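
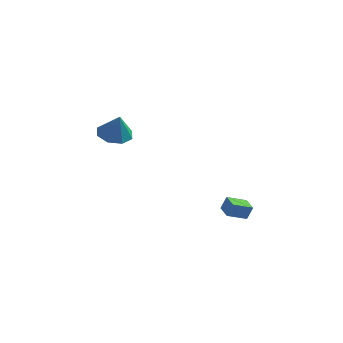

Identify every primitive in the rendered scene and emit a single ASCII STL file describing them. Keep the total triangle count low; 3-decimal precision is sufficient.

solid 
facet normal -0.559 0.828 0.041
outer loop
vertex 2.535 2.553 -2.838
vertex 3.471 3.208 -3.293
vertex 2.249 2.4 -3.646
endloop
endfacet
facet normal -0.761 -0.533 0.370
outer loop
vertex 2.809 1.572 -3.687
vertex 2.535 2.553 -2.838
vertex 2.249 2.4 -3.646
endloop
endfacet
facet normal -0.559 0.828 0.040
outer loop
vertex 2.249 2.4 -3.646
vertex 3.471 3.208 -3.293
vertex 3.186 3.055 -4.101
endloop
endfacet
facet normal -0.328 -0.176 -0.928
outer loop
vertex 3.186 3.055 -4.101
vertex 2.809 1.572 -3.687
vertex 2.249 2.4 -3.646
endloop
endfacet
facet normal 0.328 0.176 0.928
outer loop
vertex 2.535 2.553 -2.838
vertex 4.031 2.38 -3.334
vertex 3.471 3.208 -3.293
endloop
endfacet
facet normal -0.762 -0.532 0.369
outer loop
vertex 3.094 1.725 -2.879
vertex 2.535 2.553 -2.838
vertex 2.809 1.572 -3.687
endloop
endfacet
facet normal 0.328 0.176 0.928
outer loop
vertex 3.094 1.725 -2.879
vertex 4.031 2.38 -3.334
vertex 2.535 2.553 -2.838
endloop
endfacet
facet normal 0.761 0.533 -0.369
outer loop
vertex 3.471 3.208 -3.293
vertex 4.031 2.38 -3.334
vertex 3.186 3.055 -4.101
endloop
endfacet
facet normal -0.328 -0.176 -0.928
outer loop
vertex 3.745 2.227 -4.142
vertex 2.809 1.572 -3.687
vertex 3.186 3.055 -4.101
endloop
endfacet
facet normal 0.761 0.532 -0.370
outer loop
vertex 3.186 3.055 -4.101
vertex 4.031 2.38 -3.334
vertex 3.745 2.227 -4.142
endloop
endfacet
facet normal 0.560 -0.828 -0.041
outer loop
vertex 3.745 2.227 -4.142
vertex 3.094 1.725 -2.879
vertex 2.809 1.572 -3.687
endloop
endfacet
facet normal 0.559 -0.828 -0.041
outer loop
vertex 4.031 2.38 -3.334
vertex 3.094 1.725 -2.879
vertex 3.745 2.227 -4.142
endloop
endfacet
facet normal -0.266 0.197 -0.944
outer loop
vertex -1.484 -1.303 2.924
vertex -2.427 -1.295 3.192
vertex -1.717 -0.621 3.132
endloop
endfacet
facet normal 0.917 0.210 0.338
outer loop
vertex -1.484 -1.303 2.924
vertex -1.717 -0.621 3.132
vertex -2.033 -1.585 4.588
endloop
endfacet
facet normal -0.266 0.196 -0.944
outer loop
vertex -1.717 -0.621 3.132
vertex -2.427 -1.295 3.192
vertex -2.366 -0.334 3.374
endloop
endfacet
facet normal 0.501 0.668 0.551
outer loop
vertex -1.717 -0.621 3.132
vertex -2.366 -0.334 3.374
vertex -2.033 -1.585 4.588
endloop
endfacet
facet normal -0.266 0.196 -0.944
outer loop
vertex -2.366 -0.334 3.374
vertex -2.427 -1.295 3.192
vertex -3.051 -0.609 3.51
endloop
endfacet
facet normal -0.126 0.673 0.728
outer loop
vertex -2.366 -0.334 3.374
vertex -3.051 -0.609 3.51
vertex -2.033 -1.585 4.588
endloop
endfacet
facet normal -0.266 0.196 -0.944
outer loop
vertex -3.051 -0.609 3.51
vertex -2.427 -1.295 3.192
vertex -3.369 -1.286 3.459
endloop
endfacet
facet normal -0.599 0.224 0.769
outer loop
vertex -3.051 -0.609 3.51
vertex -3.369 -1.286 3.459
vertex -2.033 -1.585 4.588
endloop
endfacet
facet normal -0.266 0.197 -0.944
outer loop
vertex -3.369 -1.286 3.459
vertex -2.427 -1.295 3.192
vertex -3.136 -1.968 3.251
endloop
endfacet
facet normal -0.640 -0.416 0.647
outer loop
vertex -3.369 -1.286 3.459
vertex -3.136 -1.968 3.251
vertex -2.033 -1.585 4.588
endloop
endfacet
facet normal -0.265 0.196 -0.944
outer loop
vertex -3.136 -1.968 3.251
vertex -2.427 -1.295 3.192
vertex -2.487 -2.256 3.009
endloop
endfacet
facet normal -0.225 -0.872 0.435
outer loop
vertex -3.136 -1.968 3.251
vertex -2.487 -2.256 3.009
vertex -2.033 -1.585 4.588
endloop
endfacet
facet normal -0.267 0.196 -0.944
outer loop
vertex -2.487 -2.256 3.009
vertex -2.427 -1.295 3.192
vertex -1.803 -1.98 2.873
endloop
endfacet
facet normal 0.405 -0.878 0.256
outer loop
vertex -2.487 -2.256 3.009
vertex -1.803 -1.98 2.873
vertex -2.033 -1.585 4.588
endloop
endfacet
facet normal -0.266 0.197 -0.944
outer loop
vertex -1.803 -1.98 2.873
vertex -2.427 -1.295 3.192
vertex -1.484 -1.303 2.924
endloop
endfacet
facet normal 0.877 -0.429 0.216
outer loop
vertex -1.803 -1.98 2.873
vertex -1.484 -1.303 2.924
vertex -2.033 -1.585 4.588
endloop
endfacet

endsolid


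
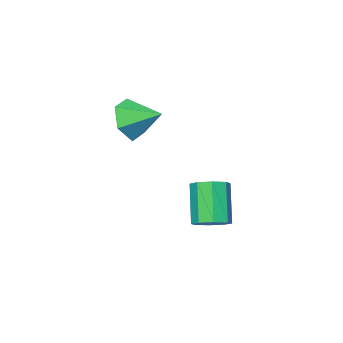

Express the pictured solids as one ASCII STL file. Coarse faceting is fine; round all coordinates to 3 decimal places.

solid 
facet normal 0.303 0.414 -0.859
outer loop
vertex -0.213 2.941 -3.517
vertex -0.564 2.401 -3.901
vertex -0.756 3.079 -3.642
endloop
endfacet
facet normal 0.116 0.878 0.464
outer loop
vertex -0.213 2.941 -3.517
vertex -0.756 3.079 -3.642
vertex -0.785 2.159 -1.894
endloop
endfacet
facet normal 0.114 0.878 0.464
outer loop
vertex -0.785 2.159 -1.894
vertex -0.756 3.079 -3.642
vertex -1.328 2.296 -2.02
endloop
endfacet
facet normal -0.304 -0.414 0.858
outer loop
vertex -0.785 2.159 -1.894
vertex -1.328 2.296 -2.02
vertex -1.136 1.619 -2.279
endloop
endfacet
facet normal 0.303 0.414 -0.859
outer loop
vertex -0.756 3.079 -3.642
vertex -0.564 2.401 -3.901
vertex -1.186 2.819 -3.919
endloop
endfacet
facet normal -0.589 0.789 0.173
outer loop
vertex -0.756 3.079 -3.642
vertex -1.186 2.819 -3.919
vertex -1.328 2.296 -2.02
endloop
endfacet
facet normal -0.587 0.791 0.174
outer loop
vertex -1.328 2.296 -2.02
vertex -1.186 2.819 -3.919
vertex -1.759 2.037 -2.297
endloop
endfacet
facet normal -0.303 -0.414 0.858
outer loop
vertex -1.328 2.296 -2.02
vertex -1.759 2.037 -2.297
vertex -1.136 1.619 -2.279
endloop
endfacet
facet normal 0.304 0.415 -0.858
outer loop
vertex -1.186 2.819 -3.919
vertex -0.564 2.401 -3.901
vertex -1.252 2.315 -4.186
endloop
endfacet
facet normal -0.946 0.240 -0.219
outer loop
vertex -1.186 2.819 -3.919
vertex -1.252 2.315 -4.186
vertex -1.759 2.037 -2.297
endloop
endfacet
facet normal -0.946 0.239 -0.219
outer loop
vertex -1.759 2.037 -2.297
vertex -1.252 2.315 -4.186
vertex -1.825 1.532 -2.563
endloop
endfacet
facet normal -0.302 -0.413 0.859
outer loop
vertex -1.759 2.037 -2.297
vertex -1.825 1.532 -2.563
vertex -1.136 1.619 -2.279
endloop
endfacet
facet normal 0.304 0.414 -0.858
outer loop
vertex -1.252 2.315 -4.186
vertex -0.564 2.401 -3.901
vertex -0.915 1.861 -4.286
endloop
endfacet
facet normal -0.751 -0.451 -0.483
outer loop
vertex -1.252 2.315 -4.186
vertex -0.915 1.861 -4.286
vertex -1.825 1.532 -2.563
endloop
endfacet
facet normal -0.750 -0.453 -0.482
outer loop
vertex -1.825 1.532 -2.563
vertex -0.915 1.861 -4.286
vertex -1.487 1.079 -2.663
endloop
endfacet
facet normal -0.302 -0.415 0.859
outer loop
vertex -1.825 1.532 -2.563
vertex -1.487 1.079 -2.663
vertex -1.136 1.619 -2.279
endloop
endfacet
facet normal 0.304 0.414 -0.858
outer loop
vertex -0.915 1.861 -4.286
vertex -0.564 2.401 -3.901
vertex -0.372 1.724 -4.16
endloop
endfacet
facet normal -0.114 -0.879 -0.464
outer loop
vertex -0.915 1.861 -4.286
vertex -0.372 1.724 -4.16
vertex -1.487 1.079 -2.663
endloop
endfacet
facet normal -0.116 -0.878 -0.465
outer loop
vertex -1.487 1.079 -2.663
vertex -0.372 1.724 -4.16
vertex -0.944 0.941 -2.538
endloop
endfacet
facet normal -0.303 -0.414 0.859
outer loop
vertex -1.487 1.079 -2.663
vertex -0.944 0.941 -2.538
vertex -1.136 1.619 -2.279
endloop
endfacet
facet normal 0.303 0.414 -0.858
outer loop
vertex -0.372 1.724 -4.16
vertex -0.564 2.401 -3.901
vertex 0.059 1.983 -3.883
endloop
endfacet
facet normal 0.587 -0.790 -0.175
outer loop
vertex -0.372 1.724 -4.16
vertex 0.059 1.983 -3.883
vertex -0.944 0.941 -2.538
endloop
endfacet
facet normal 0.589 -0.790 -0.173
outer loop
vertex -0.944 0.941 -2.538
vertex 0.059 1.983 -3.883
vertex -0.514 1.201 -2.261
endloop
endfacet
facet normal -0.303 -0.414 0.859
outer loop
vertex -0.944 0.941 -2.538
vertex -0.514 1.201 -2.261
vertex -1.136 1.619 -2.279
endloop
endfacet
facet normal 0.302 0.413 -0.859
outer loop
vertex 0.059 1.983 -3.883
vertex -0.564 2.401 -3.901
vertex 0.125 2.488 -3.617
endloop
endfacet
facet normal 0.946 -0.239 0.219
outer loop
vertex 0.059 1.983 -3.883
vertex 0.125 2.488 -3.617
vertex -0.514 1.201 -2.261
endloop
endfacet
facet normal 0.946 -0.240 0.218
outer loop
vertex -0.514 1.201 -2.261
vertex 0.125 2.488 -3.617
vertex -0.448 1.705 -1.994
endloop
endfacet
facet normal -0.304 -0.415 0.858
outer loop
vertex -0.514 1.201 -2.261
vertex -0.448 1.705 -1.994
vertex -1.136 1.619 -2.279
endloop
endfacet
facet normal 0.302 0.415 -0.859
outer loop
vertex 0.125 2.488 -3.617
vertex -0.564 2.401 -3.901
vertex -0.213 2.941 -3.517
endloop
endfacet
facet normal 0.750 0.453 0.483
outer loop
vertex 0.125 2.488 -3.617
vertex -0.213 2.941 -3.517
vertex -0.448 1.705 -1.994
endloop
endfacet
facet normal 0.751 0.451 0.482
outer loop
vertex -0.448 1.705 -1.994
vertex -0.213 2.941 -3.517
vertex -0.785 2.159 -1.894
endloop
endfacet
facet normal -0.304 -0.414 0.858
outer loop
vertex -0.448 1.705 -1.994
vertex -0.785 2.159 -1.894
vertex -1.136 1.619 -2.279
endloop
endfacet
facet normal 0.407 -0.837 -0.366
outer loop
vertex 1.765 -0.276 1.748
vertex 1.123 -0.242 0.956
vertex 2.029 0.224 0.898
endloop
endfacet
facet normal 0.521 0.655 0.547
outer loop
vertex 1.765 -0.276 1.748
vertex 2.029 0.224 0.898
vertex 0.557 0.922 1.464
endloop
endfacet
facet normal 0.407 -0.837 -0.366
outer loop
vertex 2.029 0.224 0.898
vertex 1.123 -0.242 0.956
vertex 1.387 0.258 0.106
endloop
endfacet
facet normal 0.340 0.910 -0.237
outer loop
vertex 2.029 0.224 0.898
vertex 1.387 0.258 0.106
vertex 0.557 0.922 1.464
endloop
endfacet
facet normal 0.406 -0.837 -0.366
outer loop
vertex 1.387 0.258 0.106
vertex 1.123 -0.242 0.956
vertex 0.481 -0.207 0.164
endloop
endfacet
facet normal -0.399 0.704 -0.588
outer loop
vertex 1.387 0.258 0.106
vertex 0.481 -0.207 0.164
vertex 0.557 0.922 1.464
endloop
endfacet
facet normal 0.406 -0.837 -0.366
outer loop
vertex 0.481 -0.207 0.164
vertex 1.123 -0.242 0.956
vertex 0.217 -0.707 1.013
endloop
endfacet
facet normal -0.958 0.243 -0.155
outer loop
vertex 0.481 -0.207 0.164
vertex 0.217 -0.707 1.013
vertex 0.557 0.922 1.464
endloop
endfacet
facet normal 0.407 -0.837 -0.366
outer loop
vertex 0.217 -0.707 1.013
vertex 1.123 -0.242 0.956
vertex 0.859 -0.741 1.805
endloop
endfacet
facet normal -0.777 -0.012 0.629
outer loop
vertex 0.217 -0.707 1.013
vertex 0.859 -0.741 1.805
vertex 0.557 0.922 1.464
endloop
endfacet
facet normal 0.407 -0.837 -0.366
outer loop
vertex 0.859 -0.741 1.805
vertex 1.123 -0.242 0.956
vertex 1.765 -0.276 1.748
endloop
endfacet
facet normal -0.038 0.194 0.980
outer loop
vertex 0.859 -0.741 1.805
vertex 1.765 -0.276 1.748
vertex 0.557 0.922 1.464
endloop
endfacet

endsolid


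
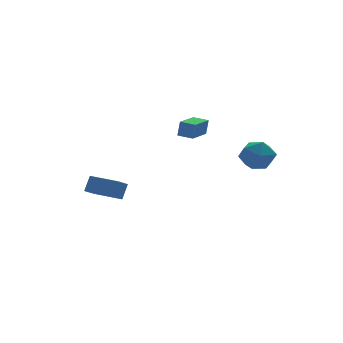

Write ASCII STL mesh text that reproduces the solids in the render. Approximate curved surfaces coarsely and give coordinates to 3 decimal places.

solid 
facet normal 0.346 0.884 0.315
outer loop
vertex 4.177 -2.566 1.767
vertex 3.821 -2.772 2.735
vertex 4.796 -3.056 2.462
endloop
endfacet
facet normal 0.745 0.631 -0.219
outer loop
vertex 4.177 -2.566 1.767
vertex 4.796 -3.056 2.462
vertex 4.773 -3.376 1.461
endloop
endfacet
facet normal 0.321 0.532 -0.783
outer loop
vertex 4.177 -2.566 1.767
vertex 4.773 -3.376 1.461
vertex 3.784 -3.29 1.114
endloop
endfacet
facet normal -0.341 0.725 -0.598
outer loop
vertex 4.177 -2.566 1.767
vertex 3.784 -3.29 1.114
vertex 3.195 -2.917 1.902
endloop
endfacet
facet normal -0.326 0.942 0.081
outer loop
vertex 4.177 -2.566 1.767
vertex 3.195 -2.917 1.902
vertex 3.821 -2.772 2.735
endloop
endfacet
facet normal 1.000 -0.006 -0.021
outer loop
vertex 4.773 -3.376 1.461
vertex 4.796 -3.056 2.462
vertex 4.785 -4.083 2.238
endloop
endfacet
facet normal 0.354 0.403 0.844
outer loop
vertex 4.796 -3.056 2.462
vertex 3.821 -2.772 2.735
vertex 4.196 -3.71 3.026
endloop
endfacet
facet normal -0.733 0.498 0.464
outer loop
vertex 3.821 -2.772 2.735
vertex 3.195 -2.917 1.902
vertex 3.207 -3.624 2.679
endloop
endfacet
facet normal -0.758 0.147 -0.636
outer loop
vertex 3.195 -2.917 1.902
vertex 3.784 -3.29 1.114
vertex 3.184 -3.944 1.678
endloop
endfacet
facet normal 0.314 -0.165 -0.935
outer loop
vertex 3.784 -3.29 1.114
vertex 4.773 -3.376 1.461
vertex 4.159 -4.228 1.405
endloop
endfacet
facet normal 0.341 -0.725 0.598
outer loop
vertex 3.803 -4.434 2.373
vertex 4.785 -4.083 2.238
vertex 4.196 -3.71 3.026
endloop
endfacet
facet normal -0.321 -0.532 0.783
outer loop
vertex 3.803 -4.434 2.373
vertex 4.196 -3.71 3.026
vertex 3.207 -3.624 2.679
endloop
endfacet
facet normal -0.745 -0.631 0.219
outer loop
vertex 3.803 -4.434 2.373
vertex 3.207 -3.624 2.679
vertex 3.184 -3.944 1.678
endloop
endfacet
facet normal -0.346 -0.884 -0.315
outer loop
vertex 3.803 -4.434 2.373
vertex 3.184 -3.944 1.678
vertex 4.159 -4.228 1.405
endloop
endfacet
facet normal 0.326 -0.942 -0.081
outer loop
vertex 3.803 -4.434 2.373
vertex 4.159 -4.228 1.405
vertex 4.785 -4.083 2.238
endloop
endfacet
facet normal 0.758 -0.147 0.636
outer loop
vertex 4.196 -3.71 3.026
vertex 4.785 -4.083 2.238
vertex 4.796 -3.056 2.462
endloop
endfacet
facet normal -0.314 0.165 0.935
outer loop
vertex 3.207 -3.624 2.679
vertex 4.196 -3.71 3.026
vertex 3.821 -2.772 2.735
endloop
endfacet
facet normal -1.000 0.006 0.021
outer loop
vertex 3.184 -3.944 1.678
vertex 3.207 -3.624 2.679
vertex 3.195 -2.917 1.902
endloop
endfacet
facet normal -0.354 -0.403 -0.844
outer loop
vertex 4.159 -4.228 1.405
vertex 3.184 -3.944 1.678
vertex 3.784 -3.29 1.114
endloop
endfacet
facet normal 0.733 -0.498 -0.464
outer loop
vertex 4.785 -4.083 2.238
vertex 4.159 -4.228 1.405
vertex 4.773 -3.376 1.461
endloop
endfacet
facet normal -0.691 -0.717 0.093
outer loop
vertex 1.836 -0.379 3.415
vertex 1.219 0.228 3.51
vertex 1.701 -0.37 2.485
endloop
endfacet
facet normal 0.708 -0.697 -0.110
outer loop
vertex 2.841 0.812 2.33
vertex 1.836 -0.379 3.415
vertex 1.701 -0.37 2.485
endloop
endfacet
facet normal -0.690 -0.717 0.094
outer loop
vertex 1.701 -0.37 2.485
vertex 1.219 0.228 3.51
vertex 1.084 0.236 2.58
endloop
endfacet
facet normal -0.144 0.009 -0.990
outer loop
vertex 1.084 0.236 2.58
vertex 2.841 0.812 2.33
vertex 1.701 -0.37 2.485
endloop
endfacet
facet normal 0.144 -0.009 0.990
outer loop
vertex 1.836 -0.379 3.415
vertex 2.359 1.41 3.355
vertex 1.219 0.228 3.51
endloop
endfacet
facet normal 0.709 -0.697 -0.109
outer loop
vertex 2.976 0.804 3.26
vertex 1.836 -0.379 3.415
vertex 2.841 0.812 2.33
endloop
endfacet
facet normal 0.144 -0.009 0.990
outer loop
vertex 2.976 0.804 3.26
vertex 2.359 1.41 3.355
vertex 1.836 -0.379 3.415
endloop
endfacet
facet normal -0.708 0.697 0.109
outer loop
vertex 1.219 0.228 3.51
vertex 2.359 1.41 3.355
vertex 1.084 0.236 2.58
endloop
endfacet
facet normal -0.144 0.009 -0.990
outer loop
vertex 2.224 1.419 2.425
vertex 2.841 0.812 2.33
vertex 1.084 0.236 2.58
endloop
endfacet
facet normal -0.709 0.697 0.110
outer loop
vertex 1.084 0.236 2.58
vertex 2.359 1.41 3.355
vertex 2.224 1.419 2.425
endloop
endfacet
facet normal 0.691 0.717 -0.094
outer loop
vertex 2.224 1.419 2.425
vertex 2.976 0.804 3.26
vertex 2.841 0.812 2.33
endloop
endfacet
facet normal 0.690 0.717 -0.093
outer loop
vertex 2.359 1.41 3.355
vertex 2.976 0.804 3.26
vertex 2.224 1.419 2.425
endloop
endfacet
facet normal -0.648 -0.595 0.476
outer loop
vertex -1.494 2.149 -1.024
vertex -2.645 3.464 -0.947
vertex -1.901 1.847 -1.955
endloop
endfacet
facet normal 0.658 -0.751 -0.044
outer loop
vertex -1.195 2.496 -2.473
vertex -1.494 2.149 -1.024
vertex -1.901 1.847 -1.955
endloop
endfacet
facet normal -0.648 -0.595 0.476
outer loop
vertex -1.901 1.847 -1.955
vertex -2.645 3.464 -0.947
vertex -3.052 3.162 -1.878
endloop
endfacet
facet normal -0.383 -0.284 -0.879
outer loop
vertex -3.052 3.162 -1.878
vertex -1.195 2.496 -2.473
vertex -1.901 1.847 -1.955
endloop
endfacet
facet normal 0.383 0.284 0.879
outer loop
vertex -1.494 2.149 -1.024
vertex -1.939 4.113 -1.465
vertex -2.645 3.464 -0.947
endloop
endfacet
facet normal 0.658 -0.751 -0.044
outer loop
vertex -0.788 2.798 -1.542
vertex -1.494 2.149 -1.024
vertex -1.195 2.496 -2.473
endloop
endfacet
facet normal 0.383 0.284 0.879
outer loop
vertex -0.788 2.798 -1.542
vertex -1.939 4.113 -1.465
vertex -1.494 2.149 -1.024
endloop
endfacet
facet normal -0.658 0.751 0.044
outer loop
vertex -2.645 3.464 -0.947
vertex -1.939 4.113 -1.465
vertex -3.052 3.162 -1.878
endloop
endfacet
facet normal -0.383 -0.284 -0.879
outer loop
vertex -2.346 3.811 -2.396
vertex -1.195 2.496 -2.473
vertex -3.052 3.162 -1.878
endloop
endfacet
facet normal -0.658 0.751 0.044
outer loop
vertex -3.052 3.162 -1.878
vertex -1.939 4.113 -1.465
vertex -2.346 3.811 -2.396
endloop
endfacet
facet normal 0.648 0.595 -0.476
outer loop
vertex -2.346 3.811 -2.396
vertex -0.788 2.798 -1.542
vertex -1.195 2.496 -2.473
endloop
endfacet
facet normal 0.648 0.595 -0.476
outer loop
vertex -1.939 4.113 -1.465
vertex -0.788 2.798 -1.542
vertex -2.346 3.811 -2.396
endloop
endfacet

endsolid


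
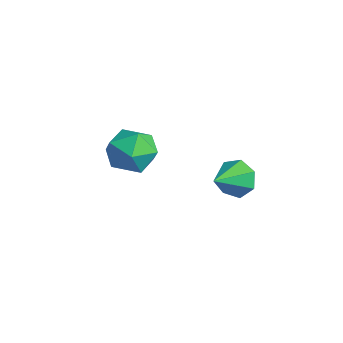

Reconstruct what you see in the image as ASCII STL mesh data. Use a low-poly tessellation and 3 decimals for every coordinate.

solid 
facet normal -0.367 0.422 0.829
outer loop
vertex -2.742 2.972 2.771
vertex -3.21 2.055 3.031
vertex -2.222 2.26 3.364
endloop
endfacet
facet normal 0.254 0.722 0.644
outer loop
vertex -2.742 2.972 2.771
vertex -2.222 2.26 3.364
vertex -1.715 2.775 2.586
endloop
endfacet
facet normal 0.186 0.982 -0.016
outer loop
vertex -2.742 2.972 2.771
vertex -1.715 2.775 2.586
vertex -2.388 2.889 1.773
endloop
endfacet
facet normal -0.479 0.844 -0.240
outer loop
vertex -2.742 2.972 2.771
vertex -2.388 2.889 1.773
vertex -3.312 2.443 2.048
endloop
endfacet
facet normal -0.820 0.498 0.282
outer loop
vertex -2.742 2.972 2.771
vertex -3.312 2.443 2.048
vertex -3.21 2.055 3.031
endloop
endfacet
facet normal 0.750 0.209 0.627
outer loop
vertex -1.715 2.775 2.586
vertex -2.222 2.26 3.364
vertex -1.548 1.737 2.732
endloop
endfacet
facet normal -0.255 -0.276 0.927
outer loop
vertex -2.222 2.26 3.364
vertex -3.21 2.055 3.031
vertex -2.472 1.291 3.007
endloop
endfacet
facet normal -0.987 -0.153 0.042
outer loop
vertex -3.21 2.055 3.031
vertex -3.312 2.443 2.048
vertex -3.145 1.405 2.194
endloop
endfacet
facet normal -0.436 0.408 -0.802
outer loop
vertex -3.312 2.443 2.048
vertex -2.388 2.889 1.773
vertex -2.638 1.92 1.416
endloop
endfacet
facet normal 0.639 0.631 -0.440
outer loop
vertex -2.388 2.889 1.773
vertex -1.715 2.775 2.586
vertex -1.65 2.125 1.749
endloop
endfacet
facet normal 0.479 -0.844 0.240
outer loop
vertex -2.118 1.208 2.009
vertex -1.548 1.737 2.732
vertex -2.472 1.291 3.007
endloop
endfacet
facet normal -0.186 -0.982 0.016
outer loop
vertex -2.118 1.208 2.009
vertex -2.472 1.291 3.007
vertex -3.145 1.405 2.194
endloop
endfacet
facet normal -0.254 -0.722 -0.644
outer loop
vertex -2.118 1.208 2.009
vertex -3.145 1.405 2.194
vertex -2.638 1.92 1.416
endloop
endfacet
facet normal 0.367 -0.422 -0.829
outer loop
vertex -2.118 1.208 2.009
vertex -2.638 1.92 1.416
vertex -1.65 2.125 1.749
endloop
endfacet
facet normal 0.820 -0.498 -0.282
outer loop
vertex -2.118 1.208 2.009
vertex -1.65 2.125 1.749
vertex -1.548 1.737 2.732
endloop
endfacet
facet normal 0.436 -0.408 0.802
outer loop
vertex -2.472 1.291 3.007
vertex -1.548 1.737 2.732
vertex -2.222 2.26 3.364
endloop
endfacet
facet normal -0.639 -0.631 0.440
outer loop
vertex -3.145 1.405 2.194
vertex -2.472 1.291 3.007
vertex -3.21 2.055 3.031
endloop
endfacet
facet normal -0.750 -0.209 -0.627
outer loop
vertex -2.638 1.92 1.416
vertex -3.145 1.405 2.194
vertex -3.312 2.443 2.048
endloop
endfacet
facet normal 0.255 0.276 -0.927
outer loop
vertex -1.65 2.125 1.749
vertex -2.638 1.92 1.416
vertex -2.388 2.889 1.773
endloop
endfacet
facet normal 0.987 0.153 -0.042
outer loop
vertex -1.548 1.737 2.732
vertex -1.65 2.125 1.749
vertex -1.715 2.775 2.586
endloop
endfacet
facet normal -0.421 0.809 -0.410
outer loop
vertex 2.124 4.113 2.415
vertex 1.642 4.184 3.049
vertex 2.367 4.503 2.935
endloop
endfacet
facet normal 0.936 -0.237 -0.260
outer loop
vertex 2.124 4.113 2.415
vertex 2.367 4.503 2.935
vertex 2.198 3.116 3.591
endloop
endfacet
facet normal -0.421 0.809 -0.410
outer loop
vertex 2.367 4.503 2.935
vertex 1.642 4.184 3.049
vertex 2.064 4.653 3.542
endloop
endfacet
facet normal 0.900 0.092 0.426
outer loop
vertex 2.367 4.503 2.935
vertex 2.064 4.653 3.542
vertex 2.198 3.116 3.591
endloop
endfacet
facet normal -0.420 0.809 -0.411
outer loop
vertex 2.064 4.653 3.542
vertex 1.642 4.184 3.049
vertex 1.443 4.45 3.777
endloop
endfacet
facet normal 0.336 0.059 0.940
outer loop
vertex 2.064 4.653 3.542
vertex 1.443 4.45 3.777
vertex 2.198 3.116 3.591
endloop
endfacet
facet normal -0.422 0.808 -0.411
outer loop
vertex 1.443 4.45 3.777
vertex 1.642 4.184 3.049
vertex 0.973 4.046 3.465
endloop
endfacet
facet normal -0.327 -0.309 0.893
outer loop
vertex 1.443 4.45 3.777
vertex 0.973 4.046 3.465
vertex 2.198 3.116 3.591
endloop
endfacet
facet normal -0.421 0.810 -0.409
outer loop
vertex 0.973 4.046 3.465
vertex 1.642 4.184 3.049
vertex 1.006 3.747 2.839
endloop
endfacet
facet normal -0.593 -0.738 0.321
outer loop
vertex 0.973 4.046 3.465
vertex 1.006 3.747 2.839
vertex 2.198 3.116 3.591
endloop
endfacet
facet normal -0.420 0.809 -0.411
outer loop
vertex 1.006 3.747 2.839
vertex 1.642 4.184 3.049
vertex 1.519 3.776 2.372
endloop
endfacet
facet normal -0.261 -0.902 -0.343
outer loop
vertex 1.006 3.747 2.839
vertex 1.519 3.776 2.372
vertex 2.198 3.116 3.591
endloop
endfacet
facet normal -0.421 0.809 -0.411
outer loop
vertex 1.519 3.776 2.372
vertex 1.642 4.184 3.049
vertex 2.124 4.113 2.415
endloop
endfacet
facet normal 0.421 -0.679 -0.602
outer loop
vertex 1.519 3.776 2.372
vertex 2.124 4.113 2.415
vertex 2.198 3.116 3.591
endloop
endfacet

endsolid


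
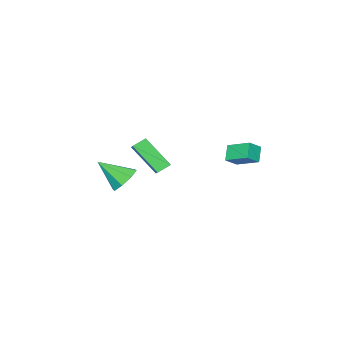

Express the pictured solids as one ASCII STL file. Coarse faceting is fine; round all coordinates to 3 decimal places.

solid 
facet normal -0.353 0.682 -0.641
outer loop
vertex 0.747 -2.93 0.064
vertex -0.126 -2.942 0.532
vertex 0.711 -2.421 0.625
endloop
endfacet
facet normal 0.996 -0.024 0.086
outer loop
vertex 0.747 -2.93 0.064
vertex 0.711 -2.421 0.625
vertex 0.566 -4.278 1.788
endloop
endfacet
facet normal -0.353 0.682 -0.641
outer loop
vertex 0.711 -2.421 0.625
vertex -0.126 -2.942 0.532
vertex 0.185 -2.218 1.131
endloop
endfacet
facet normal 0.718 0.329 0.614
outer loop
vertex 0.711 -2.421 0.625
vertex 0.185 -2.218 1.131
vertex 0.566 -4.278 1.788
endloop
endfacet
facet normal -0.353 0.682 -0.641
outer loop
vertex 0.185 -2.218 1.131
vertex -0.126 -2.942 0.532
vertex -0.523 -2.438 1.287
endloop
endfacet
facet normal 0.108 0.320 0.941
outer loop
vertex 0.185 -2.218 1.131
vertex -0.523 -2.438 1.287
vertex 0.566 -4.278 1.788
endloop
endfacet
facet normal -0.353 0.682 -0.641
outer loop
vertex -0.523 -2.438 1.287
vertex -0.126 -2.942 0.532
vertex -0.998 -2.954 1.0
endloop
endfacet
facet normal -0.480 -0.045 0.876
outer loop
vertex -0.523 -2.438 1.287
vertex -0.998 -2.954 1.0
vertex 0.566 -4.278 1.788
endloop
endfacet
facet normal -0.353 0.683 -0.640
outer loop
vertex -0.998 -2.954 1.0
vertex -0.126 -2.942 0.532
vertex -0.963 -3.462 0.439
endloop
endfacet
facet normal -0.698 -0.552 0.457
outer loop
vertex -0.998 -2.954 1.0
vertex -0.963 -3.462 0.439
vertex 0.566 -4.278 1.788
endloop
endfacet
facet normal -0.352 0.682 -0.641
outer loop
vertex -0.963 -3.462 0.439
vertex -0.126 -2.942 0.532
vertex -0.437 -3.666 -0.067
endloop
endfacet
facet normal -0.420 -0.905 -0.072
outer loop
vertex -0.963 -3.462 0.439
vertex -0.437 -3.666 -0.067
vertex 0.566 -4.278 1.788
endloop
endfacet
facet normal -0.353 0.682 -0.641
outer loop
vertex -0.437 -3.666 -0.067
vertex -0.126 -2.942 0.532
vertex 0.271 -3.445 -0.222
endloop
endfacet
facet normal 0.192 -0.896 -0.400
outer loop
vertex -0.437 -3.666 -0.067
vertex 0.271 -3.445 -0.222
vertex 0.566 -4.278 1.788
endloop
endfacet
facet normal -0.353 0.682 -0.641
outer loop
vertex 0.271 -3.445 -0.222
vertex -0.126 -2.942 0.532
vertex 0.747 -2.93 0.064
endloop
endfacet
facet normal 0.777 -0.533 -0.335
outer loop
vertex 0.271 -3.445 -0.222
vertex 0.747 -2.93 0.064
vertex 0.566 -4.278 1.788
endloop
endfacet
facet normal -0.619 -0.610 -0.495
outer loop
vertex 0.531 -1.907 3.643
vertex -0.139 -1.567 4.062
vertex 0.305 -0.395 2.06
endloop
endfacet
facet normal 0.778 -0.395 -0.488
outer loop
vertex 1.079 0.367 2.678
vertex 0.531 -1.907 3.643
vertex 0.305 -0.395 2.06
endloop
endfacet
facet normal -0.619 -0.610 -0.495
outer loop
vertex 0.305 -0.395 2.06
vertex -0.139 -1.567 4.062
vertex -0.365 -0.056 2.48
endloop
endfacet
facet normal -0.103 0.687 -0.719
outer loop
vertex -0.365 -0.056 2.48
vertex 1.079 0.367 2.678
vertex 0.305 -0.395 2.06
endloop
endfacet
facet normal 0.102 -0.687 0.720
outer loop
vertex 0.531 -1.907 3.643
vertex 0.635 -0.805 4.68
vertex -0.139 -1.567 4.062
endloop
endfacet
facet normal 0.778 -0.395 -0.488
outer loop
vertex 1.305 -1.144 4.26
vertex 0.531 -1.907 3.643
vertex 1.079 0.367 2.678
endloop
endfacet
facet normal 0.104 -0.687 0.719
outer loop
vertex 1.305 -1.144 4.26
vertex 0.635 -0.805 4.68
vertex 0.531 -1.907 3.643
endloop
endfacet
facet normal -0.778 0.395 0.488
outer loop
vertex -0.139 -1.567 4.062
vertex 0.635 -0.805 4.68
vertex -0.365 -0.056 2.48
endloop
endfacet
facet normal -0.102 0.686 -0.720
outer loop
vertex 0.409 0.707 3.097
vertex 1.079 0.367 2.678
vertex -0.365 -0.056 2.48
endloop
endfacet
facet normal -0.778 0.395 0.488
outer loop
vertex -0.365 -0.056 2.48
vertex 0.635 -0.805 4.68
vertex 0.409 0.707 3.097
endloop
endfacet
facet normal 0.619 0.610 0.494
outer loop
vertex 0.409 0.707 3.097
vertex 1.305 -1.144 4.26
vertex 1.079 0.367 2.678
endloop
endfacet
facet normal 0.619 0.610 0.495
outer loop
vertex 0.635 -0.805 4.68
vertex 1.305 -1.144 4.26
vertex 0.409 0.707 3.097
endloop
endfacet
facet normal -0.794 0.200 -0.574
outer loop
vertex -2.592 2.892 3.761
vertex -2.67 4.279 4.353
vertex -1.956 3.25 3.007
endloop
endfacet
facet normal 0.052 -0.918 -0.393
outer loop
vertex -1.21 3.061 3.547
vertex -2.592 2.892 3.761
vertex -1.956 3.25 3.007
endloop
endfacet
facet normal -0.793 0.201 -0.575
outer loop
vertex -1.956 3.25 3.007
vertex -2.67 4.279 4.353
vertex -2.033 4.637 3.599
endloop
endfacet
facet normal 0.606 0.340 -0.719
outer loop
vertex -2.033 4.637 3.599
vertex -1.21 3.061 3.547
vertex -1.956 3.25 3.007
endloop
endfacet
facet normal -0.606 -0.341 0.718
outer loop
vertex -2.592 2.892 3.761
vertex -1.924 4.09 4.893
vertex -2.67 4.279 4.353
endloop
endfacet
facet normal 0.052 -0.918 -0.392
outer loop
vertex -1.847 2.703 4.301
vertex -2.592 2.892 3.761
vertex -1.21 3.061 3.547
endloop
endfacet
facet normal -0.607 -0.340 0.718
outer loop
vertex -1.847 2.703 4.301
vertex -1.924 4.09 4.893
vertex -2.592 2.892 3.761
endloop
endfacet
facet normal -0.051 0.918 0.393
outer loop
vertex -2.67 4.279 4.353
vertex -1.924 4.09 4.893
vertex -2.033 4.637 3.599
endloop
endfacet
facet normal 0.607 0.341 -0.718
outer loop
vertex -1.288 4.448 4.139
vertex -1.21 3.061 3.547
vertex -2.033 4.637 3.599
endloop
endfacet
facet normal -0.052 0.918 0.393
outer loop
vertex -2.033 4.637 3.599
vertex -1.924 4.09 4.893
vertex -1.288 4.448 4.139
endloop
endfacet
facet normal 0.793 -0.201 0.575
outer loop
vertex -1.288 4.448 4.139
vertex -1.847 2.703 4.301
vertex -1.21 3.061 3.547
endloop
endfacet
facet normal 0.794 -0.201 0.574
outer loop
vertex -1.924 4.09 4.893
vertex -1.847 2.703 4.301
vertex -1.288 4.448 4.139
endloop
endfacet

endsolid


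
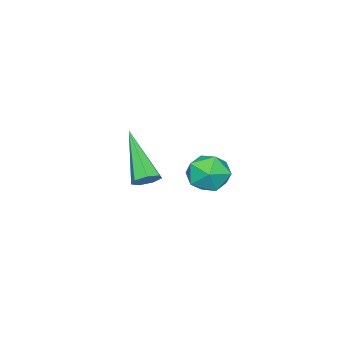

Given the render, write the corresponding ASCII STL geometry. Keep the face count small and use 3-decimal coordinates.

solid 
facet normal 0.410 0.619 -0.670
outer loop
vertex 2.36 2.33 1.928
vertex 2.088 2.109 1.557
vertex 1.962 2.508 1.849
endloop
endfacet
facet normal 0.069 0.529 0.846
outer loop
vertex 2.36 2.33 1.928
vertex 1.962 2.508 1.849
vertex 1.212 0.791 2.983
endloop
endfacet
facet normal 0.412 0.619 -0.669
outer loop
vertex 1.962 2.508 1.849
vertex 2.088 2.109 1.557
vertex 1.66 2.386 1.55
endloop
endfacet
facet normal -0.676 0.588 0.443
outer loop
vertex 1.962 2.508 1.849
vertex 1.66 2.386 1.55
vertex 1.212 0.791 2.983
endloop
endfacet
facet normal 0.411 0.618 -0.670
outer loop
vertex 1.66 2.386 1.55
vertex 2.088 2.109 1.557
vertex 1.679 2.055 1.256
endloop
endfacet
facet normal -0.977 0.108 -0.185
outer loop
vertex 1.66 2.386 1.55
vertex 1.679 2.055 1.256
vertex 1.212 0.791 2.983
endloop
endfacet
facet normal 0.411 0.618 -0.670
outer loop
vertex 1.679 2.055 1.256
vertex 2.088 2.109 1.557
vertex 2.006 1.765 1.189
endloop
endfacet
facet normal -0.608 -0.554 -0.569
outer loop
vertex 1.679 2.055 1.256
vertex 2.006 1.765 1.189
vertex 1.212 0.791 2.983
endloop
endfacet
facet normal 0.411 0.619 -0.670
outer loop
vertex 2.006 1.765 1.189
vertex 2.088 2.109 1.557
vertex 2.395 1.734 1.399
endloop
endfacet
facet normal 0.154 -0.895 -0.418
outer loop
vertex 2.006 1.765 1.189
vertex 2.395 1.734 1.399
vertex 1.212 0.791 2.983
endloop
endfacet
facet normal 0.412 0.619 -0.669
outer loop
vertex 2.395 1.734 1.399
vertex 2.088 2.109 1.557
vertex 2.552 1.985 1.728
endloop
endfacet
facet normal 0.734 -0.661 0.154
outer loop
vertex 2.395 1.734 1.399
vertex 2.552 1.985 1.728
vertex 1.212 0.791 2.983
endloop
endfacet
facet normal 0.412 0.618 -0.670
outer loop
vertex 2.552 1.985 1.728
vertex 2.088 2.109 1.557
vertex 2.36 2.33 1.928
endloop
endfacet
facet normal 0.697 -0.028 0.717
outer loop
vertex 2.552 1.985 1.728
vertex 2.36 2.33 1.928
vertex 1.212 0.791 2.983
endloop
endfacet
facet normal -0.525 0.601 0.603
outer loop
vertex -2.243 2.429 -0.071
vertex -2.863 1.805 0.011
vertex -2.185 1.83 0.576
endloop
endfacet
facet normal 0.175 0.730 0.660
outer loop
vertex -2.243 2.429 -0.071
vertex -2.185 1.83 0.576
vertex -1.462 2.064 0.126
endloop
endfacet
facet normal 0.420 0.907 0.014
outer loop
vertex -2.243 2.429 -0.071
vertex -1.462 2.064 0.126
vertex -1.693 2.184 -0.718
endloop
endfacet
facet normal -0.127 0.887 -0.444
outer loop
vertex -2.243 2.429 -0.071
vertex -1.693 2.184 -0.718
vertex -2.559 2.024 -0.789
endloop
endfacet
facet normal -0.712 0.697 -0.080
outer loop
vertex -2.243 2.429 -0.071
vertex -2.559 2.024 -0.789
vertex -2.863 1.805 0.011
endloop
endfacet
facet normal 0.495 0.125 0.860
outer loop
vertex -1.462 2.064 0.126
vertex -2.185 1.83 0.576
vertex -1.601 1.216 0.329
endloop
endfacet
facet normal -0.636 -0.083 0.767
outer loop
vertex -2.185 1.83 0.576
vertex -2.863 1.805 0.011
vertex -2.467 1.056 0.258
endloop
endfacet
facet normal -0.939 0.073 -0.337
outer loop
vertex -2.863 1.805 0.011
vertex -2.559 2.024 -0.789
vertex -2.698 1.176 -0.586
endloop
endfacet
facet normal 0.006 0.378 -0.926
outer loop
vertex -2.559 2.024 -0.789
vertex -1.693 2.184 -0.718
vertex -1.975 1.41 -1.036
endloop
endfacet
facet normal 0.893 0.411 -0.186
outer loop
vertex -1.693 2.184 -0.718
vertex -1.462 2.064 0.126
vertex -1.297 1.435 -0.471
endloop
endfacet
facet normal 0.127 -0.887 0.444
outer loop
vertex -1.917 0.811 -0.389
vertex -1.601 1.216 0.329
vertex -2.467 1.056 0.258
endloop
endfacet
facet normal -0.420 -0.907 -0.014
outer loop
vertex -1.917 0.811 -0.389
vertex -2.467 1.056 0.258
vertex -2.698 1.176 -0.586
endloop
endfacet
facet normal -0.175 -0.730 -0.660
outer loop
vertex -1.917 0.811 -0.389
vertex -2.698 1.176 -0.586
vertex -1.975 1.41 -1.036
endloop
endfacet
facet normal 0.525 -0.601 -0.603
outer loop
vertex -1.917 0.811 -0.389
vertex -1.975 1.41 -1.036
vertex -1.297 1.435 -0.471
endloop
endfacet
facet normal 0.712 -0.697 0.080
outer loop
vertex -1.917 0.811 -0.389
vertex -1.297 1.435 -0.471
vertex -1.601 1.216 0.329
endloop
endfacet
facet normal -0.006 -0.378 0.926
outer loop
vertex -2.467 1.056 0.258
vertex -1.601 1.216 0.329
vertex -2.185 1.83 0.576
endloop
endfacet
facet normal -0.893 -0.411 0.186
outer loop
vertex -2.698 1.176 -0.586
vertex -2.467 1.056 0.258
vertex -2.863 1.805 0.011
endloop
endfacet
facet normal -0.495 -0.125 -0.860
outer loop
vertex -1.975 1.41 -1.036
vertex -2.698 1.176 -0.586
vertex -2.559 2.024 -0.789
endloop
endfacet
facet normal 0.636 0.083 -0.767
outer loop
vertex -1.297 1.435 -0.471
vertex -1.975 1.41 -1.036
vertex -1.693 2.184 -0.718
endloop
endfacet
facet normal 0.939 -0.073 0.337
outer loop
vertex -1.601 1.216 0.329
vertex -1.297 1.435 -0.471
vertex -1.462 2.064 0.126
endloop
endfacet

endsolid


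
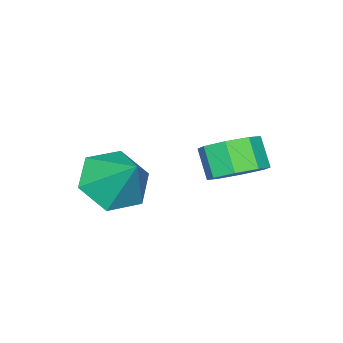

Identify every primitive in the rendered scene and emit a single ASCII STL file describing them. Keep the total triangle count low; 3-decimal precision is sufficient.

solid 
facet normal 0.354 0.531 -0.770
outer loop
vertex -0.431 -0.326 0.913
vertex -0.901 0.318 1.141
vertex -0.132 0.062 1.318
endloop
endfacet
facet normal 0.809 -0.587 -0.034
outer loop
vertex -0.431 -0.326 0.913
vertex -0.132 0.062 1.318
vertex -0.788 -0.863 1.69
endloop
endfacet
facet normal 0.809 -0.587 -0.033
outer loop
vertex -0.788 -0.863 1.69
vertex -0.132 0.062 1.318
vertex -0.49 -0.475 2.095
endloop
endfacet
facet normal -0.354 -0.532 0.770
outer loop
vertex -0.788 -0.863 1.69
vertex -0.49 -0.475 2.095
vertex -1.259 -0.218 1.919
endloop
endfacet
facet normal 0.354 0.532 -0.769
outer loop
vertex -0.132 0.062 1.318
vertex -0.901 0.318 1.141
vertex -0.284 0.6 1.62
endloop
endfacet
facet normal 0.904 0.016 0.427
outer loop
vertex -0.132 0.062 1.318
vertex -0.284 0.6 1.62
vertex -0.49 -0.475 2.095
endloop
endfacet
facet normal 0.904 0.016 0.427
outer loop
vertex -0.49 -0.475 2.095
vertex -0.284 0.6 1.62
vertex -0.642 0.063 2.397
endloop
endfacet
facet normal -0.354 -0.532 0.769
outer loop
vertex -0.49 -0.475 2.095
vertex -0.642 0.063 2.397
vertex -1.259 -0.218 1.919
endloop
endfacet
facet normal 0.355 0.531 -0.770
outer loop
vertex -0.284 0.6 1.62
vertex -0.901 0.318 1.141
vertex -0.797 0.973 1.641
endloop
endfacet
facet normal 0.470 0.610 0.638
outer loop
vertex -0.284 0.6 1.62
vertex -0.797 0.973 1.641
vertex -0.642 0.063 2.397
endloop
endfacet
facet normal 0.470 0.610 0.638
outer loop
vertex -0.642 0.063 2.397
vertex -0.797 0.973 1.641
vertex -1.155 0.436 2.418
endloop
endfacet
facet normal -0.355 -0.531 0.770
outer loop
vertex -0.642 0.063 2.397
vertex -1.155 0.436 2.418
vertex -1.259 -0.218 1.919
endloop
endfacet
facet normal 0.354 0.531 -0.770
outer loop
vertex -0.797 0.973 1.641
vertex -0.901 0.318 1.141
vertex -1.372 0.963 1.37
endloop
endfacet
facet normal -0.239 0.847 0.475
outer loop
vertex -0.797 0.973 1.641
vertex -1.372 0.963 1.37
vertex -1.155 0.436 2.418
endloop
endfacet
facet normal -0.239 0.847 0.475
outer loop
vertex -1.155 0.436 2.418
vertex -1.372 0.963 1.37
vertex -1.729 0.426 2.147
endloop
endfacet
facet normal -0.354 -0.531 0.770
outer loop
vertex -1.155 0.436 2.418
vertex -1.729 0.426 2.147
vertex -1.259 -0.218 1.919
endloop
endfacet
facet normal 0.354 0.532 -0.770
outer loop
vertex -1.372 0.963 1.37
vertex -0.901 0.318 1.141
vertex -1.67 0.575 0.965
endloop
endfacet
facet normal -0.809 0.587 0.034
outer loop
vertex -1.372 0.963 1.37
vertex -1.67 0.575 0.965
vertex -1.729 0.426 2.147
endloop
endfacet
facet normal -0.808 0.588 0.034
outer loop
vertex -1.729 0.426 2.147
vertex -1.67 0.575 0.965
vertex -2.028 0.038 1.742
endloop
endfacet
facet normal -0.354 -0.531 0.770
outer loop
vertex -1.729 0.426 2.147
vertex -2.028 0.038 1.742
vertex -1.259 -0.218 1.919
endloop
endfacet
facet normal 0.354 0.532 -0.769
outer loop
vertex -1.67 0.575 0.965
vertex -0.901 0.318 1.141
vertex -1.518 0.037 0.663
endloop
endfacet
facet normal -0.904 -0.016 -0.427
outer loop
vertex -1.67 0.575 0.965
vertex -1.518 0.037 0.663
vertex -2.028 0.038 1.742
endloop
endfacet
facet normal -0.904 -0.016 -0.427
outer loop
vertex -2.028 0.038 1.742
vertex -1.518 0.037 0.663
vertex -1.876 -0.5 1.44
endloop
endfacet
facet normal -0.354 -0.532 0.769
outer loop
vertex -2.028 0.038 1.742
vertex -1.876 -0.5 1.44
vertex -1.259 -0.218 1.919
endloop
endfacet
facet normal 0.355 0.531 -0.770
outer loop
vertex -1.518 0.037 0.663
vertex -0.901 0.318 1.141
vertex -1.005 -0.336 0.642
endloop
endfacet
facet normal -0.470 -0.610 -0.638
outer loop
vertex -1.518 0.037 0.663
vertex -1.005 -0.336 0.642
vertex -1.876 -0.5 1.44
endloop
endfacet
facet normal -0.470 -0.610 -0.638
outer loop
vertex -1.876 -0.5 1.44
vertex -1.005 -0.336 0.642
vertex -1.363 -0.873 1.419
endloop
endfacet
facet normal -0.355 -0.531 0.770
outer loop
vertex -1.876 -0.5 1.44
vertex -1.363 -0.873 1.419
vertex -1.259 -0.218 1.919
endloop
endfacet
facet normal 0.354 0.531 -0.770
outer loop
vertex -1.005 -0.336 0.642
vertex -0.901 0.318 1.141
vertex -0.431 -0.326 0.913
endloop
endfacet
facet normal 0.239 -0.847 -0.475
outer loop
vertex -1.005 -0.336 0.642
vertex -0.431 -0.326 0.913
vertex -1.363 -0.873 1.419
endloop
endfacet
facet normal 0.239 -0.847 -0.475
outer loop
vertex -1.363 -0.873 1.419
vertex -0.431 -0.326 0.913
vertex -0.788 -0.863 1.69
endloop
endfacet
facet normal -0.354 -0.531 0.770
outer loop
vertex -1.363 -0.873 1.419
vertex -0.788 -0.863 1.69
vertex -1.259 -0.218 1.919
endloop
endfacet
facet normal -0.229 -0.650 -0.724
outer loop
vertex 1.377 -2.155 0.04
vertex 0.591 -2.507 0.605
vertex 0.444 -1.726 -0.05
endloop
endfacet
facet normal 0.425 0.874 -0.234
outer loop
vertex 1.377 -2.155 0.04
vertex 0.444 -1.726 -0.05
vertex 0.949 -1.493 1.735
endloop
endfacet
facet normal -0.229 -0.650 -0.724
outer loop
vertex 0.444 -1.726 -0.05
vertex 0.591 -2.507 0.605
vertex -0.341 -2.079 0.515
endloop
endfacet
facet normal -0.412 0.911 -0.003
outer loop
vertex 0.444 -1.726 -0.05
vertex -0.341 -2.079 0.515
vertex 0.949 -1.493 1.735
endloop
endfacet
facet normal -0.229 -0.650 -0.724
outer loop
vertex -0.341 -2.079 0.515
vertex 0.591 -2.507 0.605
vertex -0.194 -2.86 1.17
endloop
endfacet
facet normal -0.722 0.360 0.591
outer loop
vertex -0.341 -2.079 0.515
vertex -0.194 -2.86 1.17
vertex 0.949 -1.493 1.735
endloop
endfacet
facet normal -0.229 -0.650 -0.724
outer loop
vertex -0.194 -2.86 1.17
vertex 0.591 -2.507 0.605
vertex 0.738 -3.288 1.26
endloop
endfacet
facet normal -0.197 -0.229 0.953
outer loop
vertex -0.194 -2.86 1.17
vertex 0.738 -3.288 1.26
vertex 0.949 -1.493 1.735
endloop
endfacet
facet normal -0.229 -0.650 -0.724
outer loop
vertex 0.738 -3.288 1.26
vertex 0.591 -2.507 0.605
vertex 1.524 -2.936 0.695
endloop
endfacet
facet normal 0.638 -0.266 0.722
outer loop
vertex 0.738 -3.288 1.26
vertex 1.524 -2.936 0.695
vertex 0.949 -1.493 1.735
endloop
endfacet
facet normal -0.229 -0.650 -0.724
outer loop
vertex 1.524 -2.936 0.695
vertex 0.591 -2.507 0.605
vertex 1.377 -2.155 0.04
endloop
endfacet
facet normal 0.950 0.286 0.128
outer loop
vertex 1.524 -2.936 0.695
vertex 1.377 -2.155 0.04
vertex 0.949 -1.493 1.735
endloop
endfacet

endsolid


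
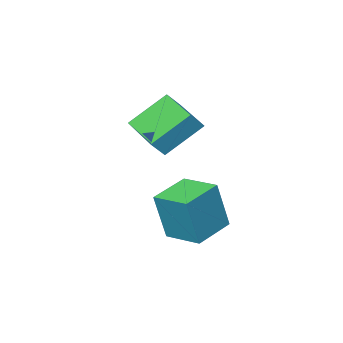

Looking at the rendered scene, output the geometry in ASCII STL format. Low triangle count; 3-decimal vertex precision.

solid 
facet normal -0.938 -0.268 0.219
outer loop
vertex 1.793 0.685 -0.339
vertex 1.416 2.12 -0.198
vertex 1.323 0.752 -2.271
endloop
endfacet
facet normal 0.252 -0.963 -0.095
outer loop
vertex 2.824 1.18 -2.622
vertex 1.793 0.685 -0.339
vertex 1.323 0.752 -2.271
endloop
endfacet
facet normal -0.938 -0.268 0.219
outer loop
vertex 1.323 0.752 -2.271
vertex 1.416 2.12 -0.198
vertex 0.946 2.186 -2.13
endloop
endfacet
facet normal -0.237 0.033 -0.971
outer loop
vertex 0.946 2.186 -2.13
vertex 2.824 1.18 -2.622
vertex 1.323 0.752 -2.271
endloop
endfacet
facet normal 0.237 -0.033 0.971
outer loop
vertex 1.793 0.685 -0.339
vertex 2.917 2.548 -0.549
vertex 1.416 2.12 -0.198
endloop
endfacet
facet normal 0.253 -0.963 -0.094
outer loop
vertex 3.294 1.114 -0.69
vertex 1.793 0.685 -0.339
vertex 2.824 1.18 -2.622
endloop
endfacet
facet normal 0.237 -0.033 0.971
outer loop
vertex 3.294 1.114 -0.69
vertex 2.917 2.548 -0.549
vertex 1.793 0.685 -0.339
endloop
endfacet
facet normal -0.253 0.963 0.094
outer loop
vertex 1.416 2.12 -0.198
vertex 2.917 2.548 -0.549
vertex 0.946 2.186 -2.13
endloop
endfacet
facet normal -0.237 0.033 -0.971
outer loop
vertex 2.447 2.615 -2.481
vertex 2.824 1.18 -2.622
vertex 0.946 2.186 -2.13
endloop
endfacet
facet normal -0.253 0.963 0.095
outer loop
vertex 0.946 2.186 -2.13
vertex 2.917 2.548 -0.549
vertex 2.447 2.615 -2.481
endloop
endfacet
facet normal 0.938 0.268 -0.219
outer loop
vertex 2.447 2.615 -2.481
vertex 3.294 1.114 -0.69
vertex 2.824 1.18 -2.622
endloop
endfacet
facet normal 0.938 0.268 -0.219
outer loop
vertex 2.917 2.548 -0.549
vertex 3.294 1.114 -0.69
vertex 2.447 2.615 -2.481
endloop
endfacet
facet normal -0.670 -0.007 -0.742
outer loop
vertex -0.307 -2.756 1.579
vertex 0.003 -0.751 1.279
vertex 1.074 -3.155 0.336
endloop
endfacet
facet normal -0.151 -0.978 0.146
outer loop
vertex 1.657 -3.149 0.981
vertex -0.307 -2.756 1.579
vertex 1.074 -3.155 0.336
endloop
endfacet
facet normal -0.670 -0.008 -0.742
outer loop
vertex 1.074 -3.155 0.336
vertex 0.003 -0.751 1.279
vertex 1.383 -1.151 0.036
endloop
endfacet
facet normal 0.726 -0.210 -0.655
outer loop
vertex 1.383 -1.151 0.036
vertex 1.657 -3.149 0.981
vertex 1.074 -3.155 0.336
endloop
endfacet
facet normal -0.726 0.210 0.654
outer loop
vertex -0.307 -2.756 1.579
vertex 0.586 -0.745 1.924
vertex 0.003 -0.751 1.279
endloop
endfacet
facet normal -0.151 -0.978 0.147
outer loop
vertex 0.277 -2.749 2.224
vertex -0.307 -2.756 1.579
vertex 1.657 -3.149 0.981
endloop
endfacet
facet normal -0.726 0.210 0.655
outer loop
vertex 0.277 -2.749 2.224
vertex 0.586 -0.745 1.924
vertex -0.307 -2.756 1.579
endloop
endfacet
facet normal 0.152 0.978 -0.146
outer loop
vertex 0.003 -0.751 1.279
vertex 0.586 -0.745 1.924
vertex 1.383 -1.151 0.036
endloop
endfacet
facet normal 0.726 -0.210 -0.655
outer loop
vertex 1.967 -1.144 0.681
vertex 1.657 -3.149 0.981
vertex 1.383 -1.151 0.036
endloop
endfacet
facet normal 0.150 0.978 -0.147
outer loop
vertex 1.383 -1.151 0.036
vertex 0.586 -0.745 1.924
vertex 1.967 -1.144 0.681
endloop
endfacet
facet normal 0.670 0.007 0.742
outer loop
vertex 1.967 -1.144 0.681
vertex 0.277 -2.749 2.224
vertex 1.657 -3.149 0.981
endloop
endfacet
facet normal 0.670 0.008 0.742
outer loop
vertex 0.586 -0.745 1.924
vertex 0.277 -2.749 2.224
vertex 1.967 -1.144 0.681
endloop
endfacet

endsolid


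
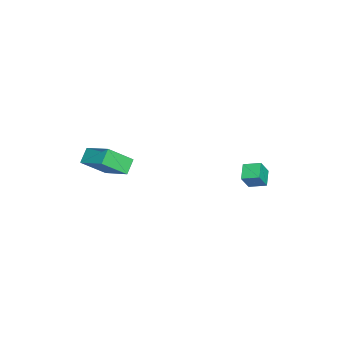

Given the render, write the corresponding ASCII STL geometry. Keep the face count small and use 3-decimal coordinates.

solid 
facet normal -0.429 0.292 -0.855
outer loop
vertex -4.483 3.33 -2.744
vertex -4.434 4.396 -2.405
vertex -3.445 3.437 -3.229
endloop
endfacet
facet normal -0.044 -0.952 -0.303
outer loop
vertex -2.926 3.084 -2.195
vertex -4.483 3.33 -2.744
vertex -3.445 3.437 -3.229
endloop
endfacet
facet normal -0.430 0.291 -0.855
outer loop
vertex -3.445 3.437 -3.229
vertex -4.434 4.396 -2.405
vertex -3.397 4.503 -2.89
endloop
endfacet
facet normal 0.902 0.093 -0.421
outer loop
vertex -3.397 4.503 -2.89
vertex -2.926 3.084 -2.195
vertex -3.445 3.437 -3.229
endloop
endfacet
facet normal -0.902 -0.092 0.421
outer loop
vertex -4.483 3.33 -2.744
vertex -3.915 4.043 -1.371
vertex -4.434 4.396 -2.405
endloop
endfacet
facet normal -0.044 -0.952 -0.303
outer loop
vertex -3.963 2.977 -1.71
vertex -4.483 3.33 -2.744
vertex -2.926 3.084 -2.195
endloop
endfacet
facet normal -0.902 -0.093 0.422
outer loop
vertex -3.963 2.977 -1.71
vertex -3.915 4.043 -1.371
vertex -4.483 3.33 -2.744
endloop
endfacet
facet normal 0.044 0.952 0.303
outer loop
vertex -4.434 4.396 -2.405
vertex -3.915 4.043 -1.371
vertex -3.397 4.503 -2.89
endloop
endfacet
facet normal 0.902 0.093 -0.422
outer loop
vertex -2.877 4.15 -1.856
vertex -2.926 3.084 -2.195
vertex -3.397 4.503 -2.89
endloop
endfacet
facet normal 0.043 0.952 0.303
outer loop
vertex -3.397 4.503 -2.89
vertex -3.915 4.043 -1.371
vertex -2.877 4.15 -1.856
endloop
endfacet
facet normal 0.430 -0.292 0.855
outer loop
vertex -2.877 4.15 -1.856
vertex -3.963 2.977 -1.71
vertex -2.926 3.084 -2.195
endloop
endfacet
facet normal 0.429 -0.291 0.855
outer loop
vertex -3.915 4.043 -1.371
vertex -3.963 2.977 -1.71
vertex -2.877 4.15 -1.856
endloop
endfacet
facet normal -0.776 0.144 0.614
outer loop
vertex 2.551 -3.225 3.365
vertex 1.821 -2.014 2.157
vertex 1.564 -4.715 2.467
endloop
endfacet
facet normal 0.392 -0.651 0.649
outer loop
vertex 2.379 -4.866 1.823
vertex 2.551 -3.225 3.365
vertex 1.564 -4.715 2.467
endloop
endfacet
facet normal -0.776 0.144 0.614
outer loop
vertex 1.564 -4.715 2.467
vertex 1.821 -2.014 2.157
vertex 0.834 -3.503 1.26
endloop
endfacet
facet normal -0.493 -0.745 -0.450
outer loop
vertex 0.834 -3.503 1.26
vertex 2.379 -4.866 1.823
vertex 1.564 -4.715 2.467
endloop
endfacet
facet normal 0.493 0.745 0.449
outer loop
vertex 2.551 -3.225 3.365
vertex 2.636 -2.165 1.513
vertex 1.821 -2.014 2.157
endloop
endfacet
facet normal 0.392 -0.651 0.649
outer loop
vertex 3.366 -3.377 2.72
vertex 2.551 -3.225 3.365
vertex 2.379 -4.866 1.823
endloop
endfacet
facet normal 0.494 0.745 0.449
outer loop
vertex 3.366 -3.377 2.72
vertex 2.636 -2.165 1.513
vertex 2.551 -3.225 3.365
endloop
endfacet
facet normal -0.392 0.651 -0.649
outer loop
vertex 1.821 -2.014 2.157
vertex 2.636 -2.165 1.513
vertex 0.834 -3.503 1.26
endloop
endfacet
facet normal -0.494 -0.745 -0.448
outer loop
vertex 1.649 -3.655 0.615
vertex 2.379 -4.866 1.823
vertex 0.834 -3.503 1.26
endloop
endfacet
facet normal -0.392 0.651 -0.649
outer loop
vertex 0.834 -3.503 1.26
vertex 2.636 -2.165 1.513
vertex 1.649 -3.655 0.615
endloop
endfacet
facet normal 0.776 -0.145 -0.614
outer loop
vertex 1.649 -3.655 0.615
vertex 3.366 -3.377 2.72
vertex 2.379 -4.866 1.823
endloop
endfacet
facet normal 0.776 -0.144 -0.614
outer loop
vertex 2.636 -2.165 1.513
vertex 3.366 -3.377 2.72
vertex 1.649 -3.655 0.615
endloop
endfacet

endsolid


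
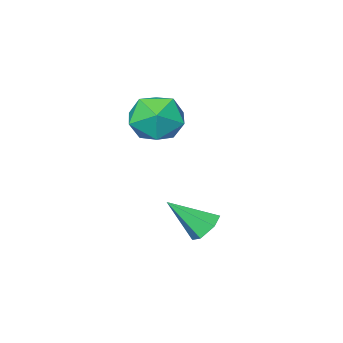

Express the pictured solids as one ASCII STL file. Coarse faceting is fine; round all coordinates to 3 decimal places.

solid 
facet normal -0.136 0.814 0.565
outer loop
vertex 2.672 -1.321 2.57
vertex 2.654 -1.904 3.406
vertex 3.538 -1.523 3.07
endloop
endfacet
facet normal 0.239 0.971 -0.021
outer loop
vertex 2.672 -1.321 2.57
vertex 3.538 -1.523 3.07
vertex 3.522 -1.541 2.05
endloop
endfacet
facet normal -0.155 0.793 -0.590
outer loop
vertex 2.672 -1.321 2.57
vertex 3.522 -1.541 2.05
vertex 2.628 -1.935 1.756
endloop
endfacet
facet normal -0.773 0.526 -0.355
outer loop
vertex 2.672 -1.321 2.57
vertex 2.628 -1.935 1.756
vertex 2.091 -2.159 2.594
endloop
endfacet
facet normal -0.762 0.539 0.359
outer loop
vertex 2.672 -1.321 2.57
vertex 2.091 -2.159 2.594
vertex 2.654 -1.904 3.406
endloop
endfacet
facet normal 0.825 0.565 -0.023
outer loop
vertex 3.522 -1.541 2.05
vertex 3.538 -1.523 3.07
vertex 4.029 -2.261 2.566
endloop
endfacet
facet normal 0.218 0.311 0.925
outer loop
vertex 3.538 -1.523 3.07
vertex 2.654 -1.904 3.406
vertex 3.492 -2.485 3.404
endloop
endfacet
facet normal -0.794 -0.134 0.593
outer loop
vertex 2.654 -1.904 3.406
vertex 2.091 -2.159 2.594
vertex 2.598 -2.879 3.11
endloop
endfacet
facet normal -0.812 -0.156 -0.562
outer loop
vertex 2.091 -2.159 2.594
vertex 2.628 -1.935 1.756
vertex 2.582 -2.897 2.09
endloop
endfacet
facet normal 0.189 0.275 -0.943
outer loop
vertex 2.628 -1.935 1.756
vertex 3.522 -1.541 2.05
vertex 3.466 -2.516 1.754
endloop
endfacet
facet normal 0.773 -0.526 0.355
outer loop
vertex 3.448 -3.099 2.59
vertex 4.029 -2.261 2.566
vertex 3.492 -2.485 3.404
endloop
endfacet
facet normal 0.155 -0.793 0.590
outer loop
vertex 3.448 -3.099 2.59
vertex 3.492 -2.485 3.404
vertex 2.598 -2.879 3.11
endloop
endfacet
facet normal -0.239 -0.971 0.021
outer loop
vertex 3.448 -3.099 2.59
vertex 2.598 -2.879 3.11
vertex 2.582 -2.897 2.09
endloop
endfacet
facet normal 0.136 -0.814 -0.565
outer loop
vertex 3.448 -3.099 2.59
vertex 2.582 -2.897 2.09
vertex 3.466 -2.516 1.754
endloop
endfacet
facet normal 0.762 -0.539 -0.359
outer loop
vertex 3.448 -3.099 2.59
vertex 3.466 -2.516 1.754
vertex 4.029 -2.261 2.566
endloop
endfacet
facet normal 0.812 0.156 0.562
outer loop
vertex 3.492 -2.485 3.404
vertex 4.029 -2.261 2.566
vertex 3.538 -1.523 3.07
endloop
endfacet
facet normal -0.189 -0.275 0.943
outer loop
vertex 2.598 -2.879 3.11
vertex 3.492 -2.485 3.404
vertex 2.654 -1.904 3.406
endloop
endfacet
facet normal -0.825 -0.565 0.023
outer loop
vertex 2.582 -2.897 2.09
vertex 2.598 -2.879 3.11
vertex 2.091 -2.159 2.594
endloop
endfacet
facet normal -0.218 -0.311 -0.925
outer loop
vertex 3.466 -2.516 1.754
vertex 2.582 -2.897 2.09
vertex 2.628 -1.935 1.756
endloop
endfacet
facet normal 0.794 0.134 -0.593
outer loop
vertex 4.029 -2.261 2.566
vertex 3.466 -2.516 1.754
vertex 3.522 -1.541 2.05
endloop
endfacet
facet normal -0.562 0.499 -0.659
outer loop
vertex 3.344 0.002 -1.598
vertex 2.952 0.16 -1.144
vertex 3.434 0.526 -1.278
endloop
endfacet
facet normal 0.953 0.021 -0.302
outer loop
vertex 3.344 0.002 -1.598
vertex 3.434 0.526 -1.278
vertex 3.828 -0.62 -0.116
endloop
endfacet
facet normal -0.563 0.500 -0.659
outer loop
vertex 3.434 0.526 -1.278
vertex 2.952 0.16 -1.144
vertex 3.042 0.683 -0.824
endloop
endfacet
facet normal 0.687 0.620 0.379
outer loop
vertex 3.434 0.526 -1.278
vertex 3.042 0.683 -0.824
vertex 3.828 -0.62 -0.116
endloop
endfacet
facet normal -0.563 0.500 -0.659
outer loop
vertex 3.042 0.683 -0.824
vertex 2.952 0.16 -1.144
vertex 2.56 0.317 -0.69
endloop
endfacet
facet normal -0.083 0.437 0.896
outer loop
vertex 3.042 0.683 -0.824
vertex 2.56 0.317 -0.69
vertex 3.828 -0.62 -0.116
endloop
endfacet
facet normal -0.562 0.501 -0.658
outer loop
vertex 2.56 0.317 -0.69
vertex 2.952 0.16 -1.144
vertex 2.469 -0.206 -1.01
endloop
endfacet
facet normal -0.587 -0.346 0.732
outer loop
vertex 2.56 0.317 -0.69
vertex 2.469 -0.206 -1.01
vertex 3.828 -0.62 -0.116
endloop
endfacet
facet normal -0.562 0.500 -0.659
outer loop
vertex 2.469 -0.206 -1.01
vertex 2.952 0.16 -1.144
vertex 2.861 -0.364 -1.464
endloop
endfacet
facet normal -0.322 -0.945 0.051
outer loop
vertex 2.469 -0.206 -1.01
vertex 2.861 -0.364 -1.464
vertex 3.828 -0.62 -0.116
endloop
endfacet
facet normal -0.562 0.500 -0.659
outer loop
vertex 2.861 -0.364 -1.464
vertex 2.952 0.16 -1.144
vertex 3.344 0.002 -1.598
endloop
endfacet
facet normal 0.448 -0.762 -0.466
outer loop
vertex 2.861 -0.364 -1.464
vertex 3.344 0.002 -1.598
vertex 3.828 -0.62 -0.116
endloop
endfacet

endsolid


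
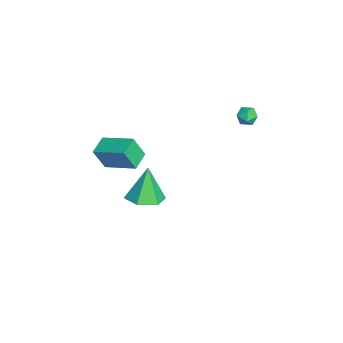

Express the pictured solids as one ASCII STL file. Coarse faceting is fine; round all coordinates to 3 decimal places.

solid 
facet normal -0.849 -0.512 0.130
outer loop
vertex -3.345 2.76 3.911
vertex -3.024 2.202 3.81
vertex -3.077 2.443 4.413
endloop
endfacet
facet normal -0.853 0.092 0.513
outer loop
vertex -3.345 2.76 3.911
vertex -3.077 2.443 4.413
vertex -3.03 3.092 4.375
endloop
endfacet
facet normal -0.767 0.638 0.064
outer loop
vertex -3.345 2.76 3.911
vertex -3.03 3.092 4.375
vertex -2.949 3.252 3.748
endloop
endfacet
facet normal -0.710 0.374 -0.597
outer loop
vertex -3.345 2.76 3.911
vertex -2.949 3.252 3.748
vertex -2.945 2.702 3.399
endloop
endfacet
facet normal -0.760 -0.337 -0.556
outer loop
vertex -3.345 2.76 3.911
vertex -2.945 2.702 3.399
vertex -3.024 2.202 3.81
endloop
endfacet
facet normal -0.291 0.077 0.953
outer loop
vertex -3.03 3.092 4.375
vertex -3.077 2.443 4.413
vertex -2.515 2.738 4.561
endloop
endfacet
facet normal -0.286 -0.898 0.334
outer loop
vertex -3.077 2.443 4.413
vertex -3.024 2.202 3.81
vertex -2.511 2.188 4.212
endloop
endfacet
facet normal -0.143 -0.615 -0.776
outer loop
vertex -3.024 2.202 3.81
vertex -2.945 2.702 3.399
vertex -2.43 2.348 3.585
endloop
endfacet
facet normal -0.059 0.535 -0.843
outer loop
vertex -2.945 2.702 3.399
vertex -2.949 3.252 3.748
vertex -2.383 2.997 3.547
endloop
endfacet
facet normal -0.151 0.962 0.226
outer loop
vertex -2.949 3.252 3.748
vertex -3.03 3.092 4.375
vertex -2.436 3.238 4.15
endloop
endfacet
facet normal 0.710 -0.374 0.597
outer loop
vertex -2.115 2.68 4.049
vertex -2.515 2.738 4.561
vertex -2.511 2.188 4.212
endloop
endfacet
facet normal 0.767 -0.638 -0.064
outer loop
vertex -2.115 2.68 4.049
vertex -2.511 2.188 4.212
vertex -2.43 2.348 3.585
endloop
endfacet
facet normal 0.853 -0.092 -0.513
outer loop
vertex -2.115 2.68 4.049
vertex -2.43 2.348 3.585
vertex -2.383 2.997 3.547
endloop
endfacet
facet normal 0.849 0.512 -0.130
outer loop
vertex -2.115 2.68 4.049
vertex -2.383 2.997 3.547
vertex -2.436 3.238 4.15
endloop
endfacet
facet normal 0.760 0.337 0.556
outer loop
vertex -2.115 2.68 4.049
vertex -2.436 3.238 4.15
vertex -2.515 2.738 4.561
endloop
endfacet
facet normal 0.059 -0.535 0.843
outer loop
vertex -2.511 2.188 4.212
vertex -2.515 2.738 4.561
vertex -3.077 2.443 4.413
endloop
endfacet
facet normal 0.151 -0.962 -0.226
outer loop
vertex -2.43 2.348 3.585
vertex -2.511 2.188 4.212
vertex -3.024 2.202 3.81
endloop
endfacet
facet normal 0.291 -0.077 -0.953
outer loop
vertex -2.383 2.997 3.547
vertex -2.43 2.348 3.585
vertex -2.945 2.702 3.399
endloop
endfacet
facet normal 0.286 0.898 -0.334
outer loop
vertex -2.436 3.238 4.15
vertex -2.383 2.997 3.547
vertex -2.949 3.252 3.748
endloop
endfacet
facet normal 0.143 0.615 0.776
outer loop
vertex -2.515 2.738 4.561
vertex -2.436 3.238 4.15
vertex -3.03 3.092 4.375
endloop
endfacet
facet normal 0.283 -0.092 -0.955
outer loop
vertex 3.729 -2.069 2.567
vertex 2.91 -2.701 2.385
vertex 2.812 -1.664 2.256
endloop
endfacet
facet normal 0.241 0.873 0.425
outer loop
vertex 3.729 -2.069 2.567
vertex 2.812 -1.664 2.256
vertex 2.35 -2.519 4.275
endloop
endfacet
facet normal 0.283 -0.092 -0.955
outer loop
vertex 2.812 -1.664 2.256
vertex 2.91 -2.701 2.385
vertex 1.993 -2.295 2.074
endloop
endfacet
facet normal -0.625 0.760 0.179
outer loop
vertex 2.812 -1.664 2.256
vertex 1.993 -2.295 2.074
vertex 2.35 -2.519 4.275
endloop
endfacet
facet normal 0.283 -0.092 -0.955
outer loop
vertex 1.993 -2.295 2.074
vertex 2.91 -2.701 2.385
vertex 2.091 -3.333 2.203
endloop
endfacet
facet normal -0.986 -0.074 0.152
outer loop
vertex 1.993 -2.295 2.074
vertex 2.091 -3.333 2.203
vertex 2.35 -2.519 4.275
endloop
endfacet
facet normal 0.283 -0.092 -0.955
outer loop
vertex 2.091 -3.333 2.203
vertex 2.91 -2.701 2.385
vertex 3.008 -3.738 2.514
endloop
endfacet
facet normal -0.478 -0.796 0.372
outer loop
vertex 2.091 -3.333 2.203
vertex 3.008 -3.738 2.514
vertex 2.35 -2.519 4.275
endloop
endfacet
facet normal 0.283 -0.092 -0.955
outer loop
vertex 3.008 -3.738 2.514
vertex 2.91 -2.701 2.385
vertex 3.827 -3.107 2.696
endloop
endfacet
facet normal 0.389 -0.683 0.618
outer loop
vertex 3.008 -3.738 2.514
vertex 3.827 -3.107 2.696
vertex 2.35 -2.519 4.275
endloop
endfacet
facet normal 0.283 -0.092 -0.955
outer loop
vertex 3.827 -3.107 2.696
vertex 2.91 -2.701 2.385
vertex 3.729 -2.069 2.567
endloop
endfacet
facet normal 0.749 0.151 0.645
outer loop
vertex 3.827 -3.107 2.696
vertex 3.729 -2.069 2.567
vertex 2.35 -2.519 4.275
endloop
endfacet
facet normal -0.489 -0.806 -0.333
outer loop
vertex -3.567 -5.332 0.562
vertex -4.611 -4.824 0.865
vertex -3.661 -4.713 -0.801
endloop
endfacet
facet normal 0.870 -0.423 -0.252
outer loop
vertex -2.669 -3.076 -0.125
vertex -3.567 -5.332 0.562
vertex -3.661 -4.713 -0.801
endloop
endfacet
facet normal -0.489 -0.806 -0.333
outer loop
vertex -3.661 -4.713 -0.801
vertex -4.611 -4.824 0.865
vertex -4.705 -4.205 -0.498
endloop
endfacet
facet normal -0.063 0.413 -0.909
outer loop
vertex -4.705 -4.205 -0.498
vertex -2.669 -3.076 -0.125
vertex -3.661 -4.713 -0.801
endloop
endfacet
facet normal 0.063 -0.413 0.909
outer loop
vertex -3.567 -5.332 0.562
vertex -3.619 -3.187 1.541
vertex -4.611 -4.824 0.865
endloop
endfacet
facet normal 0.870 -0.423 -0.252
outer loop
vertex -2.575 -3.695 1.238
vertex -3.567 -5.332 0.562
vertex -2.669 -3.076 -0.125
endloop
endfacet
facet normal 0.063 -0.413 0.909
outer loop
vertex -2.575 -3.695 1.238
vertex -3.619 -3.187 1.541
vertex -3.567 -5.332 0.562
endloop
endfacet
facet normal -0.870 0.423 0.252
outer loop
vertex -4.611 -4.824 0.865
vertex -3.619 -3.187 1.541
vertex -4.705 -4.205 -0.498
endloop
endfacet
facet normal -0.063 0.413 -0.909
outer loop
vertex -3.713 -2.568 0.178
vertex -2.669 -3.076 -0.125
vertex -4.705 -4.205 -0.498
endloop
endfacet
facet normal -0.870 0.423 0.252
outer loop
vertex -4.705 -4.205 -0.498
vertex -3.619 -3.187 1.541
vertex -3.713 -2.568 0.178
endloop
endfacet
facet normal 0.489 0.806 0.333
outer loop
vertex -3.713 -2.568 0.178
vertex -2.575 -3.695 1.238
vertex -2.669 -3.076 -0.125
endloop
endfacet
facet normal 0.489 0.806 0.333
outer loop
vertex -3.619 -3.187 1.541
vertex -2.575 -3.695 1.238
vertex -3.713 -2.568 0.178
endloop
endfacet

endsolid


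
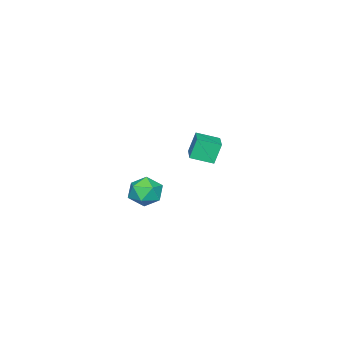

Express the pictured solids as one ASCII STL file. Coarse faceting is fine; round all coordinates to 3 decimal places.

solid 
facet normal -0.797 -0.574 -0.189
outer loop
vertex -4.465 -1.236 -1.899
vertex -5.251 0.006 -2.359
vertex -3.969 -1.452 -3.331
endloop
endfacet
facet normal 0.511 -0.806 0.299
outer loop
vertex -2.409 -0.326 -2.961
vertex -4.465 -1.236 -1.899
vertex -3.969 -1.452 -3.331
endloop
endfacet
facet normal -0.796 -0.575 -0.189
outer loop
vertex -3.969 -1.452 -3.331
vertex -5.251 0.006 -2.359
vertex -4.756 -0.21 -3.791
endloop
endfacet
facet normal 0.324 -0.141 -0.936
outer loop
vertex -4.756 -0.21 -3.791
vertex -2.409 -0.326 -2.961
vertex -3.969 -1.452 -3.331
endloop
endfacet
facet normal -0.324 0.141 0.935
outer loop
vertex -4.465 -1.236 -1.899
vertex -3.691 1.132 -1.989
vertex -5.251 0.006 -2.359
endloop
endfacet
facet normal 0.511 -0.806 0.298
outer loop
vertex -2.904 -0.11 -1.529
vertex -4.465 -1.236 -1.899
vertex -2.409 -0.326 -2.961
endloop
endfacet
facet normal -0.324 0.141 0.936
outer loop
vertex -2.904 -0.11 -1.529
vertex -3.691 1.132 -1.989
vertex -4.465 -1.236 -1.899
endloop
endfacet
facet normal -0.511 0.806 -0.298
outer loop
vertex -5.251 0.006 -2.359
vertex -3.691 1.132 -1.989
vertex -4.756 -0.21 -3.791
endloop
endfacet
facet normal 0.324 -0.142 -0.935
outer loop
vertex -3.195 0.916 -3.421
vertex -2.409 -0.326 -2.961
vertex -4.756 -0.21 -3.791
endloop
endfacet
facet normal -0.511 0.806 -0.299
outer loop
vertex -4.756 -0.21 -3.791
vertex -3.691 1.132 -1.989
vertex -3.195 0.916 -3.421
endloop
endfacet
facet normal 0.797 0.574 0.189
outer loop
vertex -3.195 0.916 -3.421
vertex -2.904 -0.11 -1.529
vertex -2.409 -0.326 -2.961
endloop
endfacet
facet normal 0.796 0.575 0.189
outer loop
vertex -3.691 1.132 -1.989
vertex -2.904 -0.11 -1.529
vertex -3.195 0.916 -3.421
endloop
endfacet
facet normal -0.778 0.065 0.625
outer loop
vertex 2.828 1.338 -2.522
vertex 2.589 0.243 -2.705
vertex 3.291 0.538 -1.863
endloop
endfacet
facet normal -0.260 0.520 0.814
outer loop
vertex 2.828 1.338 -2.522
vertex 3.291 0.538 -1.863
vertex 3.921 1.412 -2.22
endloop
endfacet
facet normal -0.137 0.955 0.262
outer loop
vertex 2.828 1.338 -2.522
vertex 3.921 1.412 -2.22
vertex 3.607 1.659 -3.284
endloop
endfacet
facet normal -0.579 0.770 -0.268
outer loop
vertex 2.828 1.338 -2.522
vertex 3.607 1.659 -3.284
vertex 2.784 0.936 -3.583
endloop
endfacet
facet normal -0.975 0.220 -0.043
outer loop
vertex 2.828 1.338 -2.522
vertex 2.784 0.936 -3.583
vertex 2.589 0.243 -2.705
endloop
endfacet
facet normal 0.333 0.141 0.932
outer loop
vertex 3.921 1.412 -2.22
vertex 3.291 0.538 -1.863
vertex 4.356 0.364 -2.217
endloop
endfacet
facet normal -0.504 -0.593 0.628
outer loop
vertex 3.291 0.538 -1.863
vertex 2.589 0.243 -2.705
vertex 3.533 -0.359 -2.516
endloop
endfacet
facet normal -0.823 -0.343 -0.453
outer loop
vertex 2.589 0.243 -2.705
vertex 2.784 0.936 -3.583
vertex 3.219 -0.112 -3.58
endloop
endfacet
facet normal -0.183 0.546 -0.818
outer loop
vertex 2.784 0.936 -3.583
vertex 3.607 1.659 -3.284
vertex 3.849 0.762 -3.937
endloop
endfacet
facet normal 0.532 0.846 0.040
outer loop
vertex 3.607 1.659 -3.284
vertex 3.921 1.412 -2.22
vertex 4.551 1.057 -3.095
endloop
endfacet
facet normal 0.579 -0.770 0.268
outer loop
vertex 4.312 -0.038 -3.278
vertex 4.356 0.364 -2.217
vertex 3.533 -0.359 -2.516
endloop
endfacet
facet normal 0.137 -0.955 -0.262
outer loop
vertex 4.312 -0.038 -3.278
vertex 3.533 -0.359 -2.516
vertex 3.219 -0.112 -3.58
endloop
endfacet
facet normal 0.260 -0.520 -0.814
outer loop
vertex 4.312 -0.038 -3.278
vertex 3.219 -0.112 -3.58
vertex 3.849 0.762 -3.937
endloop
endfacet
facet normal 0.778 -0.065 -0.625
outer loop
vertex 4.312 -0.038 -3.278
vertex 3.849 0.762 -3.937
vertex 4.551 1.057 -3.095
endloop
endfacet
facet normal 0.975 -0.220 0.043
outer loop
vertex 4.312 -0.038 -3.278
vertex 4.551 1.057 -3.095
vertex 4.356 0.364 -2.217
endloop
endfacet
facet normal 0.183 -0.546 0.818
outer loop
vertex 3.533 -0.359 -2.516
vertex 4.356 0.364 -2.217
vertex 3.291 0.538 -1.863
endloop
endfacet
facet normal -0.532 -0.846 -0.040
outer loop
vertex 3.219 -0.112 -3.58
vertex 3.533 -0.359 -2.516
vertex 2.589 0.243 -2.705
endloop
endfacet
facet normal -0.333 -0.141 -0.932
outer loop
vertex 3.849 0.762 -3.937
vertex 3.219 -0.112 -3.58
vertex 2.784 0.936 -3.583
endloop
endfacet
facet normal 0.504 0.593 -0.628
outer loop
vertex 4.551 1.057 -3.095
vertex 3.849 0.762 -3.937
vertex 3.607 1.659 -3.284
endloop
endfacet
facet normal 0.823 0.343 0.453
outer loop
vertex 4.356 0.364 -2.217
vertex 4.551 1.057 -3.095
vertex 3.921 1.412 -2.22
endloop
endfacet

endsolid


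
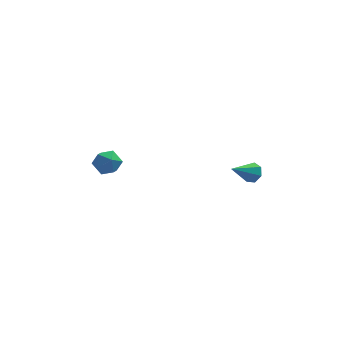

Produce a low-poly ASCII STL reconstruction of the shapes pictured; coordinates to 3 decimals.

solid 
facet normal 0.713 0.441 -0.546
outer loop
vertex 4.803 1.554 -0.372
vertex 4.396 2.074 -0.484
vertex 4.833 1.986 0.016
endloop
endfacet
facet normal 0.420 -0.622 0.660
outer loop
vertex 4.803 1.554 -0.372
vertex 4.833 1.986 0.016
vertex 3.184 1.326 0.444
endloop
endfacet
facet normal 0.713 0.440 -0.546
outer loop
vertex 4.833 1.986 0.016
vertex 4.396 2.074 -0.484
vertex 4.534 2.484 0.027
endloop
endfacet
facet normal 0.210 0.105 0.972
outer loop
vertex 4.833 1.986 0.016
vertex 4.534 2.484 0.027
vertex 3.184 1.326 0.444
endloop
endfacet
facet normal 0.713 0.440 -0.546
outer loop
vertex 4.534 2.484 0.027
vertex 4.396 2.074 -0.484
vertex 4.131 2.674 -0.346
endloop
endfacet
facet normal -0.337 0.641 0.690
outer loop
vertex 4.534 2.484 0.027
vertex 4.131 2.674 -0.346
vertex 3.184 1.326 0.444
endloop
endfacet
facet normal 0.713 0.440 -0.546
outer loop
vertex 4.131 2.674 -0.346
vertex 4.396 2.074 -0.484
vertex 3.927 2.412 -0.824
endloop
endfacet
facet normal -0.811 0.585 0.026
outer loop
vertex 4.131 2.674 -0.346
vertex 3.927 2.412 -0.824
vertex 3.184 1.326 0.444
endloop
endfacet
facet normal 0.713 0.440 -0.546
outer loop
vertex 3.927 2.412 -0.824
vertex 4.396 2.074 -0.484
vertex 4.077 1.895 -1.045
endloop
endfacet
facet normal -0.853 -0.025 -0.521
outer loop
vertex 3.927 2.412 -0.824
vertex 4.077 1.895 -1.045
vertex 3.184 1.326 0.444
endloop
endfacet
facet normal 0.713 0.440 -0.546
outer loop
vertex 4.077 1.895 -1.045
vertex 4.396 2.074 -0.484
vertex 4.466 1.514 -0.844
endloop
endfacet
facet normal -0.433 -0.725 -0.536
outer loop
vertex 4.077 1.895 -1.045
vertex 4.466 1.514 -0.844
vertex 3.184 1.326 0.444
endloop
endfacet
facet normal 0.713 0.440 -0.546
outer loop
vertex 4.466 1.514 -0.844
vertex 4.396 2.074 -0.484
vertex 4.803 1.554 -0.372
endloop
endfacet
facet normal 0.134 -0.991 -0.012
outer loop
vertex 4.466 1.514 -0.844
vertex 4.803 1.554 -0.372
vertex 3.184 1.326 0.444
endloop
endfacet
facet normal -0.806 0.428 0.409
outer loop
vertex -4.051 3.43 -0.281
vertex -3.717 3.289 0.524
vertex -3.535 4.039 0.097
endloop
endfacet
facet normal -0.667 0.709 -0.231
outer loop
vertex -4.051 3.43 -0.281
vertex -3.535 4.039 0.097
vertex -3.439 3.849 -0.761
endloop
endfacet
facet normal -0.680 0.179 -0.711
outer loop
vertex -4.051 3.43 -0.281
vertex -3.439 3.849 -0.761
vertex -3.562 2.98 -0.862
endloop
endfacet
facet normal -0.827 -0.428 -0.365
outer loop
vertex -4.051 3.43 -0.281
vertex -3.562 2.98 -0.862
vertex -3.733 2.634 -0.068
endloop
endfacet
facet normal -0.904 -0.274 0.327
outer loop
vertex -4.051 3.43 -0.281
vertex -3.733 2.634 -0.068
vertex -3.717 3.289 0.524
endloop
endfacet
facet normal -0.005 0.976 -0.217
outer loop
vertex -3.439 3.849 -0.761
vertex -3.535 4.039 0.097
vertex -2.727 3.966 -0.252
endloop
endfacet
facet normal -0.229 0.523 0.821
outer loop
vertex -3.535 4.039 0.097
vertex -3.717 3.289 0.524
vertex -2.898 3.62 0.542
endloop
endfacet
facet normal -0.391 -0.612 0.688
outer loop
vertex -3.717 3.289 0.524
vertex -3.733 2.634 -0.068
vertex -3.021 2.751 0.441
endloop
endfacet
facet normal -0.265 -0.862 -0.433
outer loop
vertex -3.733 2.634 -0.068
vertex -3.562 2.98 -0.862
vertex -2.925 2.561 -0.417
endloop
endfacet
facet normal -0.026 0.119 -0.993
outer loop
vertex -3.562 2.98 -0.862
vertex -3.439 3.849 -0.761
vertex -2.743 3.311 -0.844
endloop
endfacet
facet normal 0.827 0.428 0.365
outer loop
vertex -2.409 3.17 -0.039
vertex -2.727 3.966 -0.252
vertex -2.898 3.62 0.542
endloop
endfacet
facet normal 0.680 -0.179 0.711
outer loop
vertex -2.409 3.17 -0.039
vertex -2.898 3.62 0.542
vertex -3.021 2.751 0.441
endloop
endfacet
facet normal 0.667 -0.709 0.231
outer loop
vertex -2.409 3.17 -0.039
vertex -3.021 2.751 0.441
vertex -2.925 2.561 -0.417
endloop
endfacet
facet normal 0.806 -0.428 -0.409
outer loop
vertex -2.409 3.17 -0.039
vertex -2.925 2.561 -0.417
vertex -2.743 3.311 -0.844
endloop
endfacet
facet normal 0.904 0.274 -0.327
outer loop
vertex -2.409 3.17 -0.039
vertex -2.743 3.311 -0.844
vertex -2.727 3.966 -0.252
endloop
endfacet
facet normal 0.265 0.862 0.433
outer loop
vertex -2.898 3.62 0.542
vertex -2.727 3.966 -0.252
vertex -3.535 4.039 0.097
endloop
endfacet
facet normal 0.026 -0.119 0.993
outer loop
vertex -3.021 2.751 0.441
vertex -2.898 3.62 0.542
vertex -3.717 3.289 0.524
endloop
endfacet
facet normal 0.005 -0.976 0.217
outer loop
vertex -2.925 2.561 -0.417
vertex -3.021 2.751 0.441
vertex -3.733 2.634 -0.068
endloop
endfacet
facet normal 0.229 -0.523 -0.821
outer loop
vertex -2.743 3.311 -0.844
vertex -2.925 2.561 -0.417
vertex -3.562 2.98 -0.862
endloop
endfacet
facet normal 0.391 0.612 -0.688
outer loop
vertex -2.727 3.966 -0.252
vertex -2.743 3.311 -0.844
vertex -3.439 3.849 -0.761
endloop
endfacet

endsolid
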